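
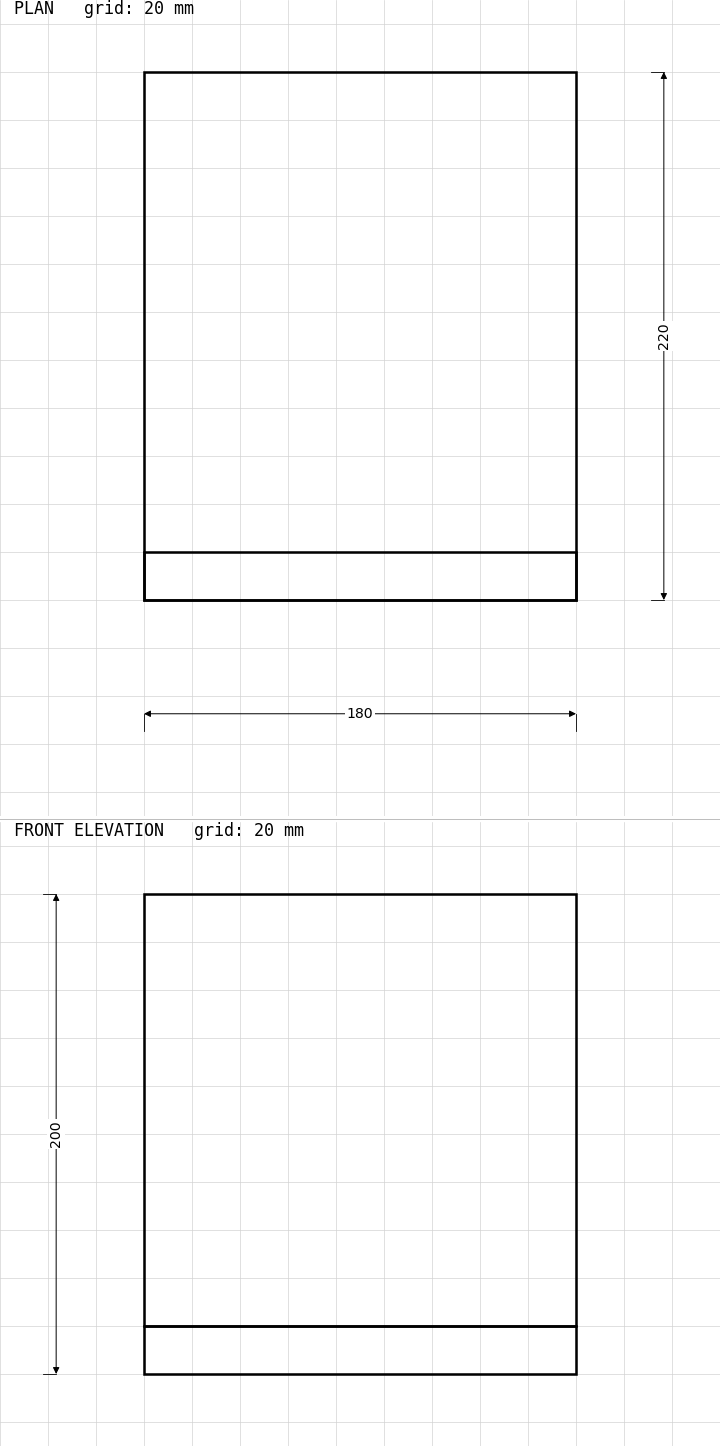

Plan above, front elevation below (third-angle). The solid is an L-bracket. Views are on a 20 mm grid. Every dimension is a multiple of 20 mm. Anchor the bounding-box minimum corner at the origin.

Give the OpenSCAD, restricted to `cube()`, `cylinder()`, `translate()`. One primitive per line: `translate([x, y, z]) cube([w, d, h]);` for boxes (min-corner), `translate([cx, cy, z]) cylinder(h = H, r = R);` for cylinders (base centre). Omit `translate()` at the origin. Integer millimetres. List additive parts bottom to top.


cube([180, 220, 20]);
translate([0, 0, 20]) cube([180, 20, 180]);


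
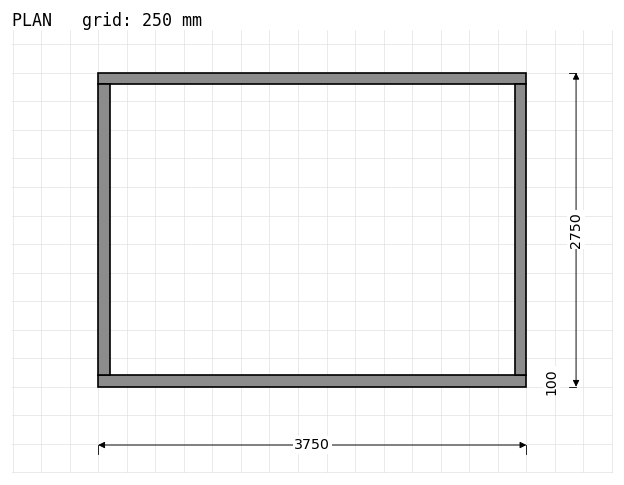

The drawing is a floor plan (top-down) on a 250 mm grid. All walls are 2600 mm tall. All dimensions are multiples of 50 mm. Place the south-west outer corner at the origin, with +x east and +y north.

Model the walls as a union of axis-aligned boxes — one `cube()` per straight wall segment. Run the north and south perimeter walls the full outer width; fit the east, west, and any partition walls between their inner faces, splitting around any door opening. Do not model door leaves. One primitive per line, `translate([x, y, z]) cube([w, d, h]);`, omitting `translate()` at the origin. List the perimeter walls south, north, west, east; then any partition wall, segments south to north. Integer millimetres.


cube([3750, 100, 2600]);
translate([0, 2650, 0]) cube([3750, 100, 2600]);
translate([0, 100, 0]) cube([100, 2550, 2600]);
translate([3650, 100, 0]) cube([100, 2550, 2600]);


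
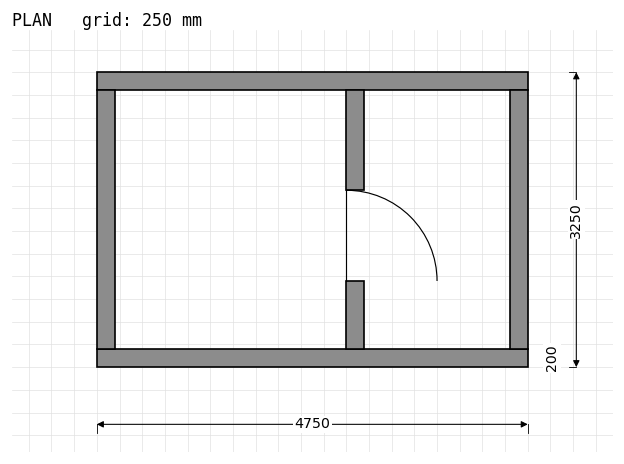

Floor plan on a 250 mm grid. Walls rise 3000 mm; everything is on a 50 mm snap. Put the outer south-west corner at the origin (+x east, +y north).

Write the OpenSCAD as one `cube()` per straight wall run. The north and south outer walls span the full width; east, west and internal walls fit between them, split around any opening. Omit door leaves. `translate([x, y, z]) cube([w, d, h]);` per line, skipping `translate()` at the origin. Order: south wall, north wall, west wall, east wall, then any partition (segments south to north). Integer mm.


cube([4750, 200, 3000]);
translate([0, 3050, 0]) cube([4750, 200, 3000]);
translate([0, 200, 0]) cube([200, 2850, 3000]);
translate([4550, 200, 0]) cube([200, 2850, 3000]);
translate([2750, 200, 0]) cube([200, 750, 3000]);
translate([2750, 1950, 0]) cube([200, 1100, 3000]);


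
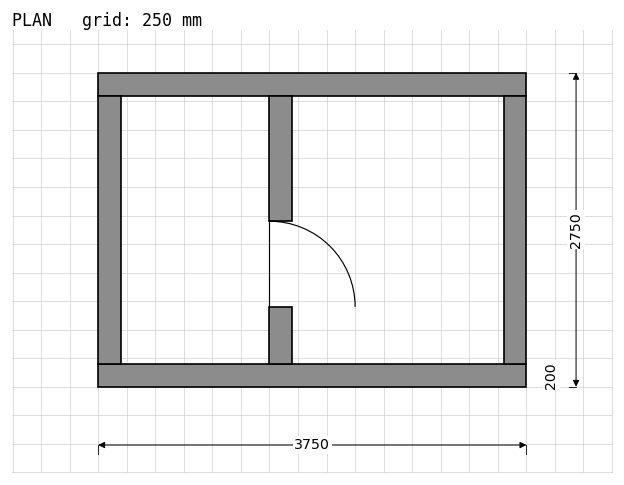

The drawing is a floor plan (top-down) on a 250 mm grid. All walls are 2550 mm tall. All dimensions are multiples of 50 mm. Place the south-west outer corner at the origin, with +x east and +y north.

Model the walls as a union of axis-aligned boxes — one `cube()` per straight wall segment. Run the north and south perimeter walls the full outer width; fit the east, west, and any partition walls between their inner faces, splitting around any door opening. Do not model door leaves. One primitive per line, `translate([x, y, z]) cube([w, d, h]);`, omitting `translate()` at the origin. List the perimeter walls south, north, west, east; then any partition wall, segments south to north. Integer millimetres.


cube([3750, 200, 2550]);
translate([0, 2550, 0]) cube([3750, 200, 2550]);
translate([0, 200, 0]) cube([200, 2350, 2550]);
translate([3550, 200, 0]) cube([200, 2350, 2550]);
translate([1500, 200, 0]) cube([200, 500, 2550]);
translate([1500, 1450, 0]) cube([200, 1100, 2550]);


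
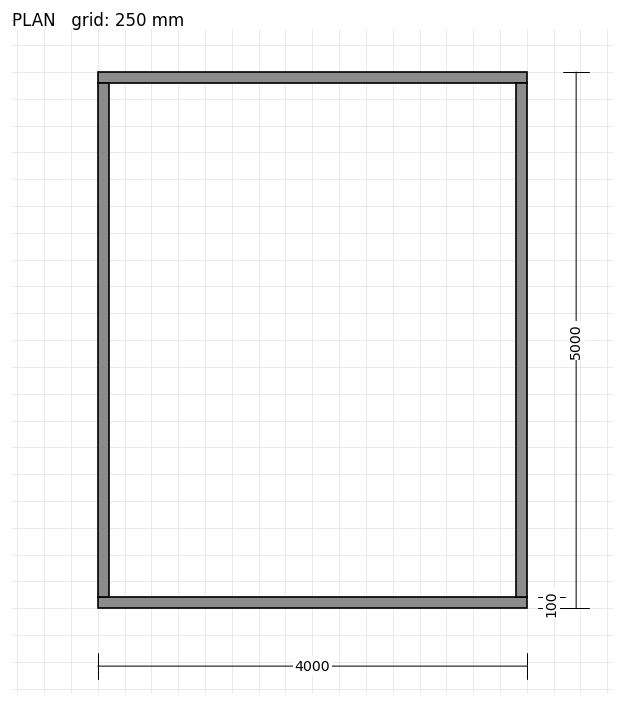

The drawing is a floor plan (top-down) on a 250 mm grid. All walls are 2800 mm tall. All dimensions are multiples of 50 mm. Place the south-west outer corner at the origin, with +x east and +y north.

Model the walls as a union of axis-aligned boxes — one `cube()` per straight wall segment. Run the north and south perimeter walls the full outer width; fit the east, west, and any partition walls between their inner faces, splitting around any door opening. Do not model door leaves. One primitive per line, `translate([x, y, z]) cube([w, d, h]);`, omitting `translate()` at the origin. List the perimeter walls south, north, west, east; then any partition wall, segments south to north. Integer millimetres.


cube([4000, 100, 2800]);
translate([0, 4900, 0]) cube([4000, 100, 2800]);
translate([0, 100, 0]) cube([100, 4800, 2800]);
translate([3900, 100, 0]) cube([100, 4800, 2800]);


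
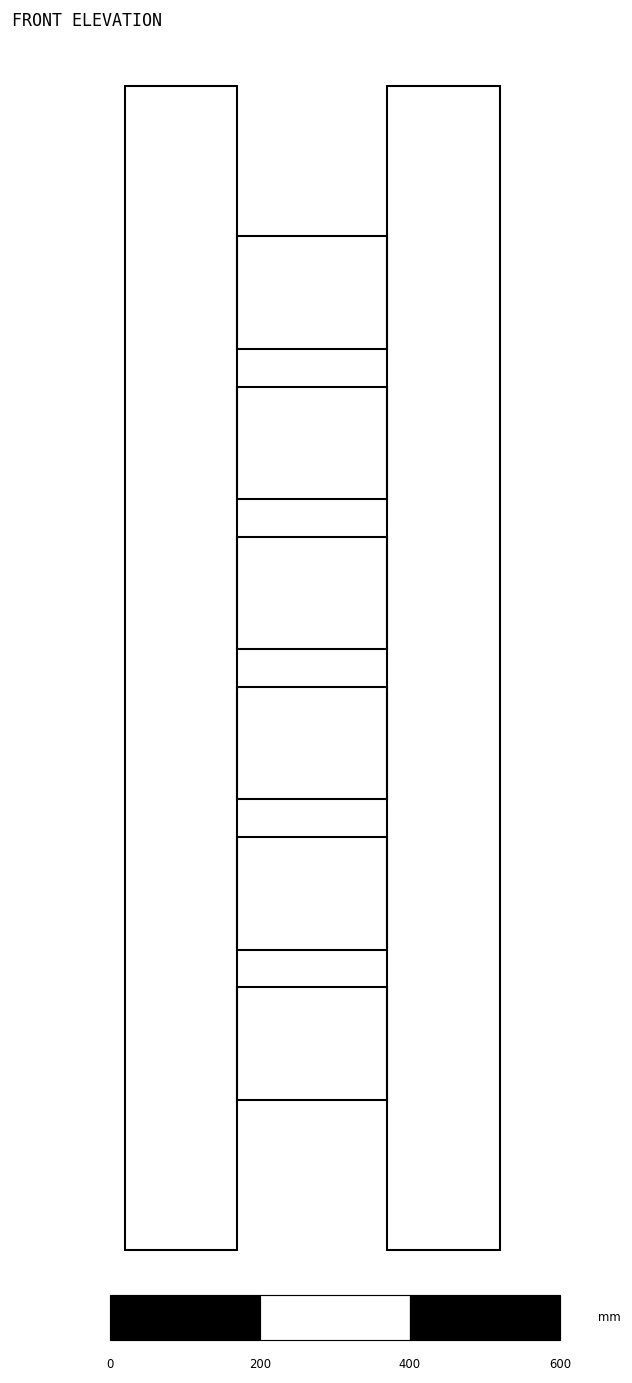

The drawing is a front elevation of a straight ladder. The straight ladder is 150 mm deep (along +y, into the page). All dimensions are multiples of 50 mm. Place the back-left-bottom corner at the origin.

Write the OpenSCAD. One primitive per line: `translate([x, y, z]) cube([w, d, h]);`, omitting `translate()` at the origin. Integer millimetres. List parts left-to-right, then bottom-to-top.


cube([150, 150, 1550]);
translate([150, 0, 200]) cube([200, 150, 150]);
translate([150, 0, 400]) cube([200, 150, 150]);
translate([150, 0, 600]) cube([200, 150, 150]);
translate([150, 0, 800]) cube([200, 150, 150]);
translate([150, 0, 1000]) cube([200, 150, 150]);
translate([150, 0, 1200]) cube([200, 150, 150]);
translate([350, 0, 0]) cube([150, 150, 1550]);


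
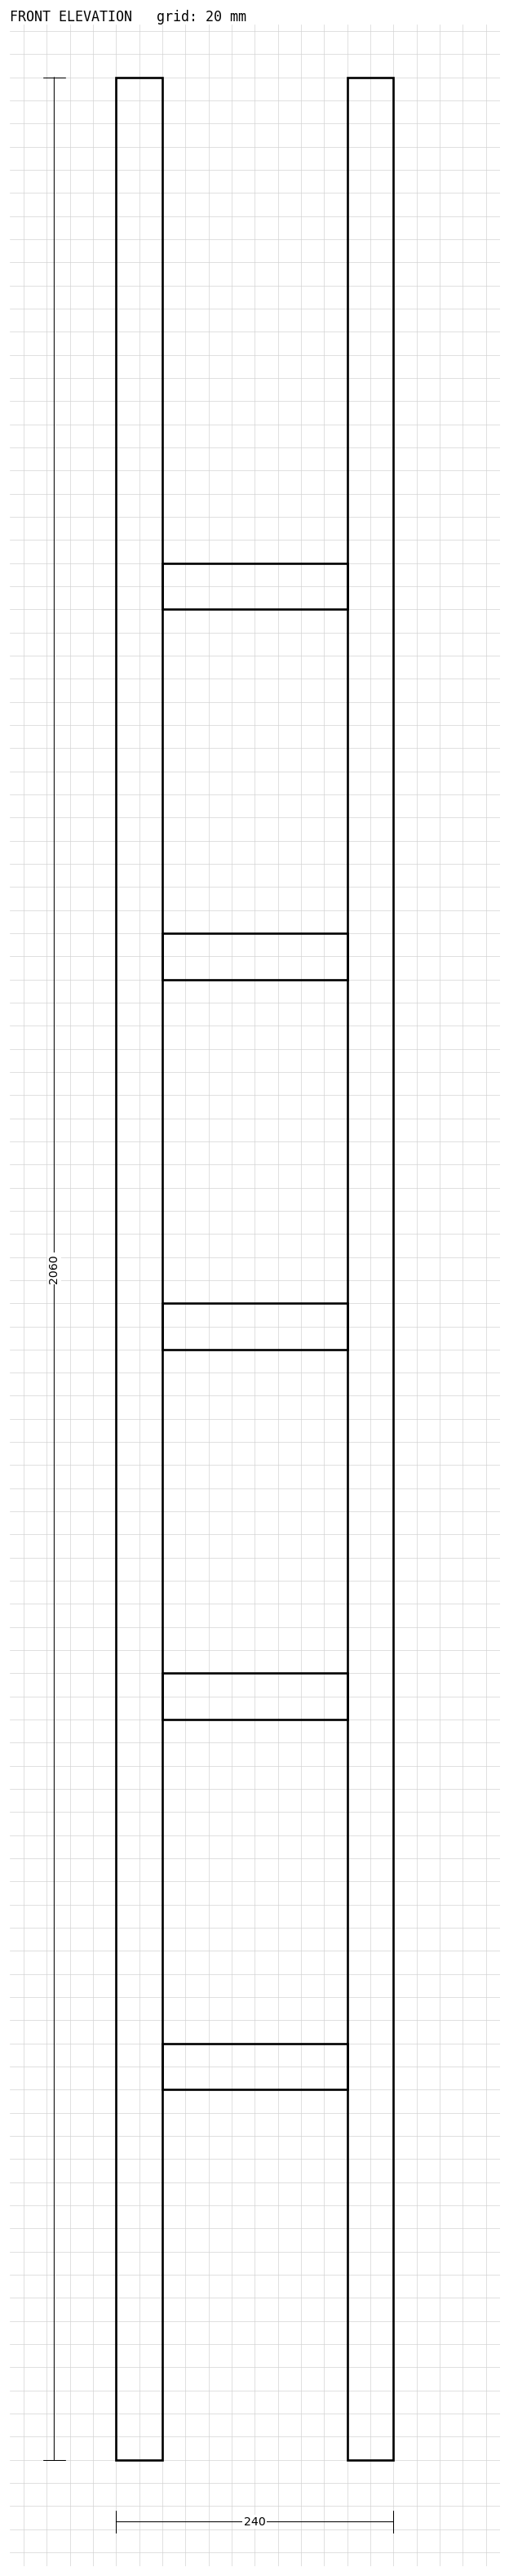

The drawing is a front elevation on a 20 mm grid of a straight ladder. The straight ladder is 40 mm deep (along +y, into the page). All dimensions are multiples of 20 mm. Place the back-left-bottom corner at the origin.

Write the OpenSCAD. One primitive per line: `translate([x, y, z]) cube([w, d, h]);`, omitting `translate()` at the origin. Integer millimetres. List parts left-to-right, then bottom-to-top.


cube([40, 40, 2060]);
translate([40, 0, 320]) cube([160, 40, 40]);
translate([40, 0, 640]) cube([160, 40, 40]);
translate([40, 0, 960]) cube([160, 40, 40]);
translate([40, 0, 1280]) cube([160, 40, 40]);
translate([40, 0, 1600]) cube([160, 40, 40]);
translate([200, 0, 0]) cube([40, 40, 2060]);


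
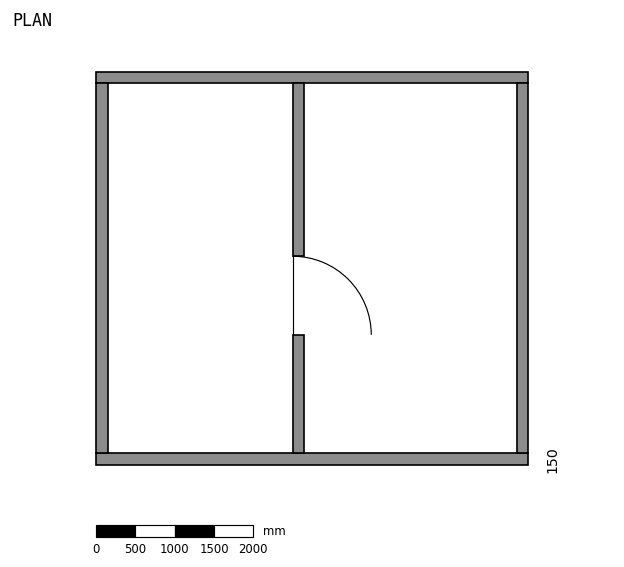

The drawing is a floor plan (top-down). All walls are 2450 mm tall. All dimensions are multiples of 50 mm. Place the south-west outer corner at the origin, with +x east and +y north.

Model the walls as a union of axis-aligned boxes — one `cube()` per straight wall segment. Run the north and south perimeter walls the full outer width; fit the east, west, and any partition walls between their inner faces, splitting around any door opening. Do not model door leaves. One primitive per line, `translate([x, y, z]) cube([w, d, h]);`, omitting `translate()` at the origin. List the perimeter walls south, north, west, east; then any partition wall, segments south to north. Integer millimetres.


cube([5500, 150, 2450]);
translate([0, 4850, 0]) cube([5500, 150, 2450]);
translate([0, 150, 0]) cube([150, 4700, 2450]);
translate([5350, 150, 0]) cube([150, 4700, 2450]);
translate([2500, 150, 0]) cube([150, 1500, 2450]);
translate([2500, 2650, 0]) cube([150, 2200, 2450]);


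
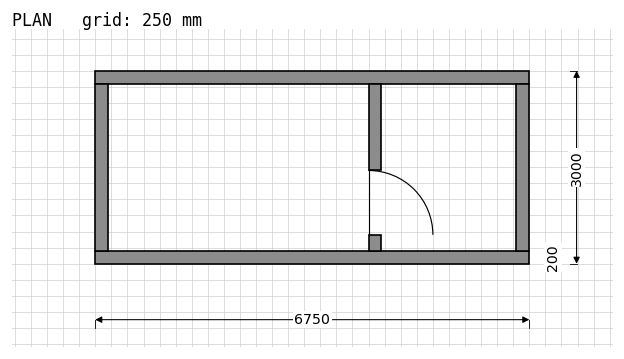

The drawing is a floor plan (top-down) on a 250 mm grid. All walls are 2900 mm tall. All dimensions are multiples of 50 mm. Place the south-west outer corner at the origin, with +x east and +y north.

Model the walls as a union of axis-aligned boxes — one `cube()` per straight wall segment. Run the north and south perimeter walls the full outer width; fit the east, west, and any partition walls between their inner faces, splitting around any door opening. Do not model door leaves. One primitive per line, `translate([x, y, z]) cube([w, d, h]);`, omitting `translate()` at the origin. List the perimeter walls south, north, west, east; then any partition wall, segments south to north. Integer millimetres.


cube([6750, 200, 2900]);
translate([0, 2800, 0]) cube([6750, 200, 2900]);
translate([0, 200, 0]) cube([200, 2600, 2900]);
translate([6550, 200, 0]) cube([200, 2600, 2900]);
translate([4250, 200, 0]) cube([200, 250, 2900]);
translate([4250, 1450, 0]) cube([200, 1350, 2900]);


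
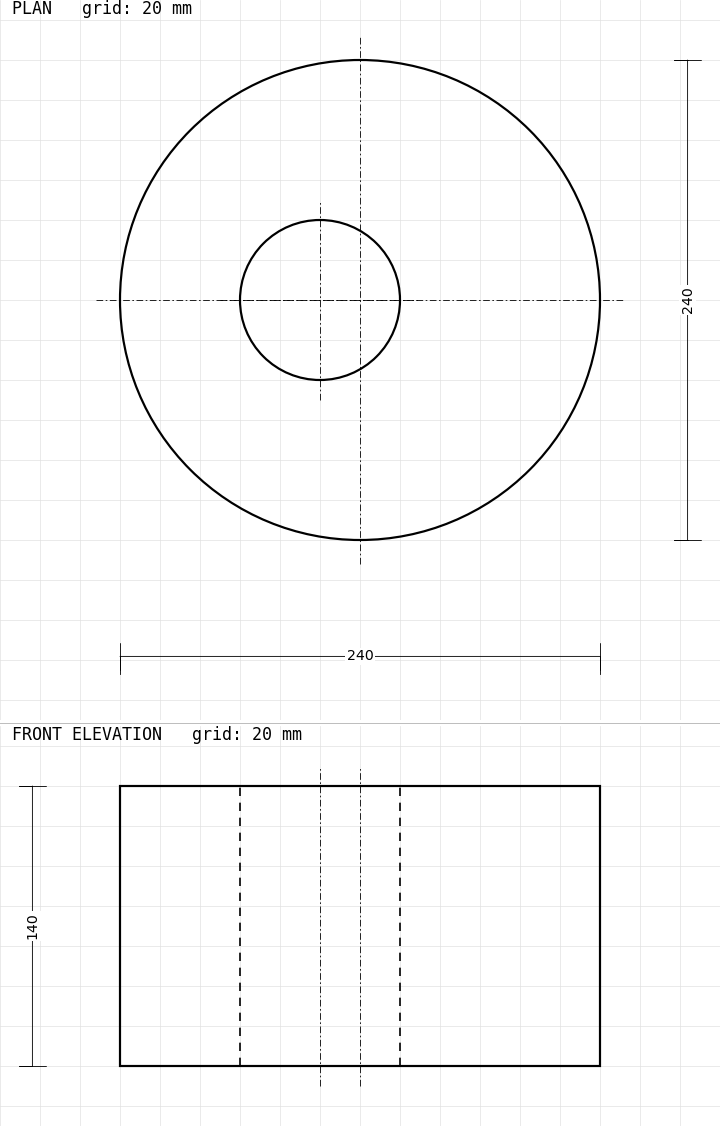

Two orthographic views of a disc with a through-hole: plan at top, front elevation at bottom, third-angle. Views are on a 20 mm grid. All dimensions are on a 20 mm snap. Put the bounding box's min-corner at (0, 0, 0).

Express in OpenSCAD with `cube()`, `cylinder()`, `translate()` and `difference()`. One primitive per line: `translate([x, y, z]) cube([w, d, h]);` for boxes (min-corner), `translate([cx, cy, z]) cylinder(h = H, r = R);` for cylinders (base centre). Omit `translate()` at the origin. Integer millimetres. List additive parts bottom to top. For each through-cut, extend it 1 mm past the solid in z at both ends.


difference() {
  translate([120, 120, 0]) cylinder(h = 140, r = 120);
  translate([100, 120, -1]) cylinder(h = 142, r = 40);
}


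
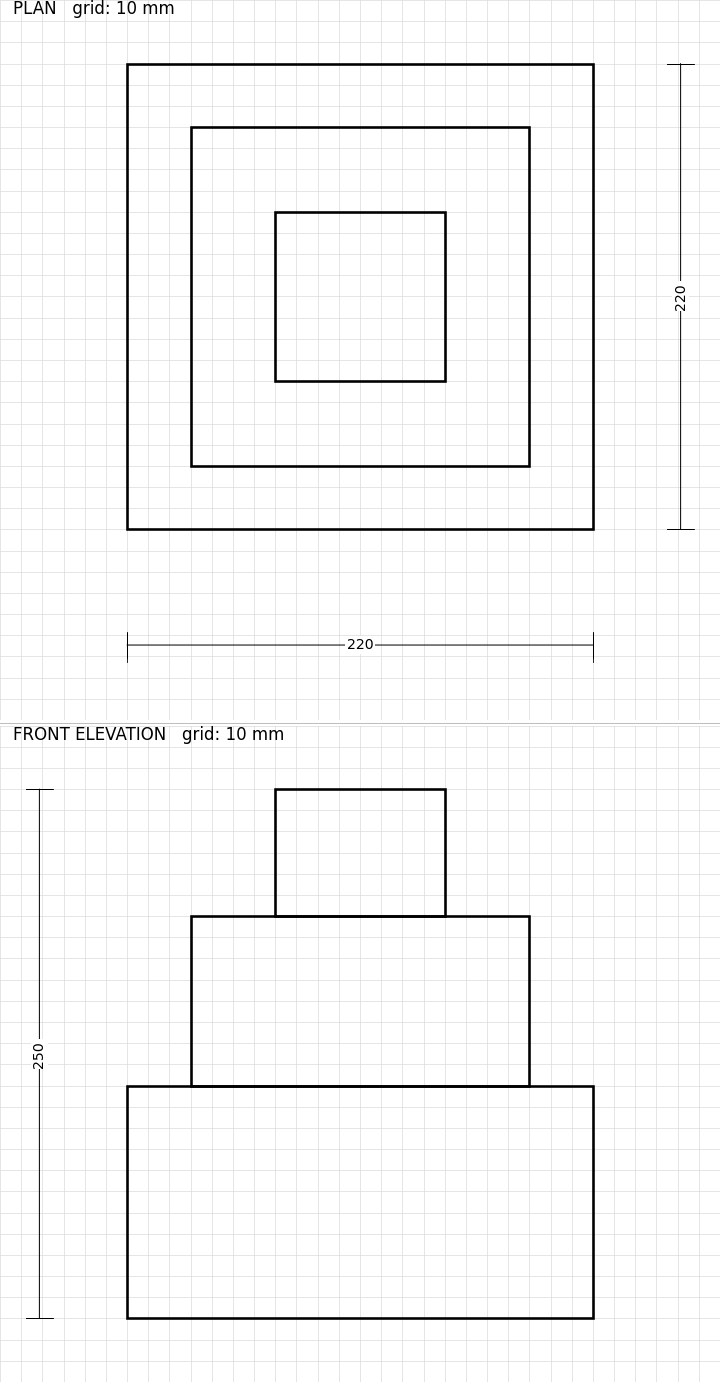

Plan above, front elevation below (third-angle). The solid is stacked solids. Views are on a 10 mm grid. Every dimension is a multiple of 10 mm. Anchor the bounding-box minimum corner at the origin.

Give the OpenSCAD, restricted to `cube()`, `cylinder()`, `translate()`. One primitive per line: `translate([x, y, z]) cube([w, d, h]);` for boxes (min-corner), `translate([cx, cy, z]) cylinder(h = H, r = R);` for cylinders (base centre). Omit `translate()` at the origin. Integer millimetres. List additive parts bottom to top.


cube([220, 220, 110]);
translate([30, 30, 110]) cube([160, 160, 80]);
translate([70, 70, 190]) cube([80, 80, 60]);


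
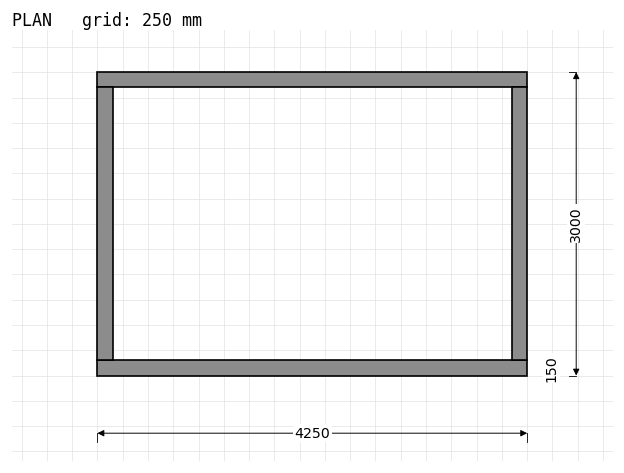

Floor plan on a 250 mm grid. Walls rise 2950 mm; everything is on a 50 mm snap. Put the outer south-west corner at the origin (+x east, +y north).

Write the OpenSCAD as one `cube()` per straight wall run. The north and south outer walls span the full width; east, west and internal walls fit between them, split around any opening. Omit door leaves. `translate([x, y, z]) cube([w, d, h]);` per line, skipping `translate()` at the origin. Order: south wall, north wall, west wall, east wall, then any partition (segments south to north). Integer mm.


cube([4250, 150, 2950]);
translate([0, 2850, 0]) cube([4250, 150, 2950]);
translate([0, 150, 0]) cube([150, 2700, 2950]);
translate([4100, 150, 0]) cube([150, 2700, 2950]);


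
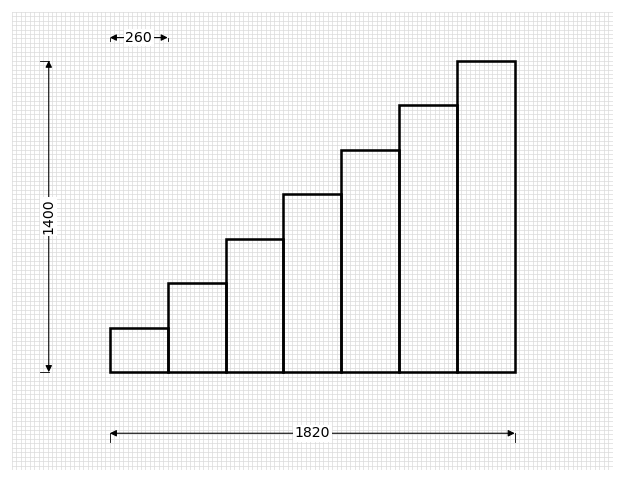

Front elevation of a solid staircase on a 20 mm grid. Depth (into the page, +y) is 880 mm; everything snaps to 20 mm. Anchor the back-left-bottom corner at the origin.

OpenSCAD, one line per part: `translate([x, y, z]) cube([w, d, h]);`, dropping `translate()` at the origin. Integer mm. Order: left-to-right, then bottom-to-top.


cube([260, 880, 200]);
translate([260, 0, 0]) cube([260, 880, 400]);
translate([520, 0, 0]) cube([260, 880, 600]);
translate([780, 0, 0]) cube([260, 880, 800]);
translate([1040, 0, 0]) cube([260, 880, 1000]);
translate([1300, 0, 0]) cube([260, 880, 1200]);
translate([1560, 0, 0]) cube([260, 880, 1400]);


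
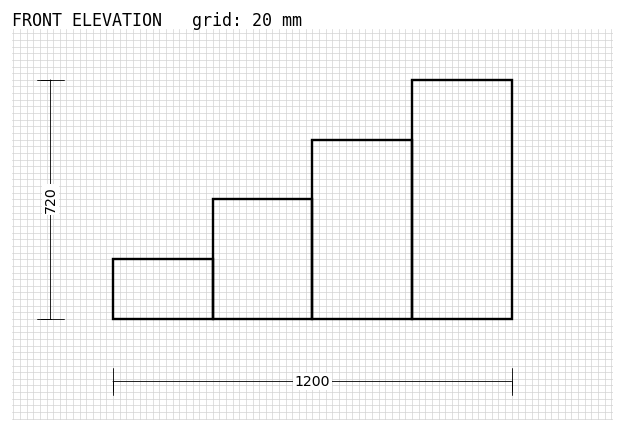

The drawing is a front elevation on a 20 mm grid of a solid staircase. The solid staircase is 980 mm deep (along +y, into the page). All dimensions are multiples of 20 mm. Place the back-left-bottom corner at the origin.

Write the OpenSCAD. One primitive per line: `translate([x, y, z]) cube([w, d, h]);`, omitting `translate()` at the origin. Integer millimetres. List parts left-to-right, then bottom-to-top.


cube([300, 980, 180]);
translate([300, 0, 0]) cube([300, 980, 360]);
translate([600, 0, 0]) cube([300, 980, 540]);
translate([900, 0, 0]) cube([300, 980, 720]);


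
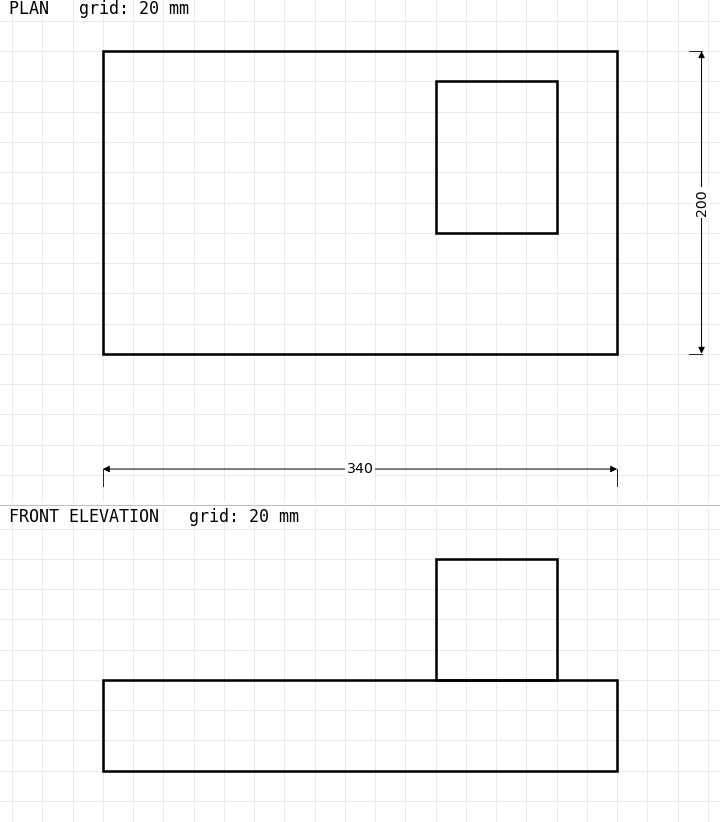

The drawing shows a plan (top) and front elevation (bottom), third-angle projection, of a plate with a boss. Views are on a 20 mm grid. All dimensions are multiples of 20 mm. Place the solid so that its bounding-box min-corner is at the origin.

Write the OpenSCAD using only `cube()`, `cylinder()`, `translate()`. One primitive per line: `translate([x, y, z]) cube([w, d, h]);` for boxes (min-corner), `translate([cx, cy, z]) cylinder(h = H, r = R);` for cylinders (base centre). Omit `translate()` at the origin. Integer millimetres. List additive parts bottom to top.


cube([340, 200, 60]);
translate([220, 80, 60]) cube([80, 100, 80]);


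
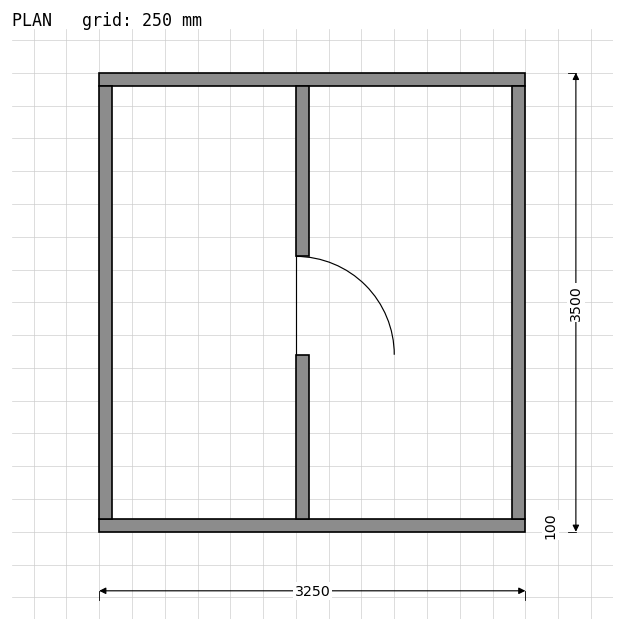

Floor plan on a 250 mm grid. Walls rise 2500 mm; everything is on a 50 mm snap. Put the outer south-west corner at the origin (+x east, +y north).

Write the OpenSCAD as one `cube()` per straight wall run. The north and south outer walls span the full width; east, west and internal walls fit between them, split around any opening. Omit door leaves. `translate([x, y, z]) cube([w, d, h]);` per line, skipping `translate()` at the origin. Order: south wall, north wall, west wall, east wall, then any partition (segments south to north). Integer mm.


cube([3250, 100, 2500]);
translate([0, 3400, 0]) cube([3250, 100, 2500]);
translate([0, 100, 0]) cube([100, 3300, 2500]);
translate([3150, 100, 0]) cube([100, 3300, 2500]);
translate([1500, 100, 0]) cube([100, 1250, 2500]);
translate([1500, 2100, 0]) cube([100, 1300, 2500]);


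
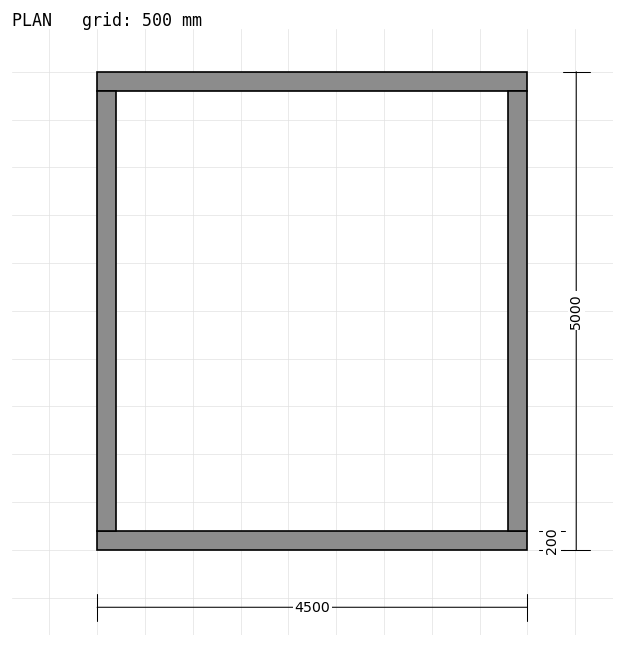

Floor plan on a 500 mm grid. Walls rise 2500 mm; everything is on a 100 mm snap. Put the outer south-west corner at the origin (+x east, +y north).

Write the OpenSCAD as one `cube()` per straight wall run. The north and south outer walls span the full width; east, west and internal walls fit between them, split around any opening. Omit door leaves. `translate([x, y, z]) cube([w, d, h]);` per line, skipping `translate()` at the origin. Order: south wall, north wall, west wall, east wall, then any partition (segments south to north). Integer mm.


cube([4500, 200, 2500]);
translate([0, 4800, 0]) cube([4500, 200, 2500]);
translate([0, 200, 0]) cube([200, 4600, 2500]);
translate([4300, 200, 0]) cube([200, 4600, 2500]);


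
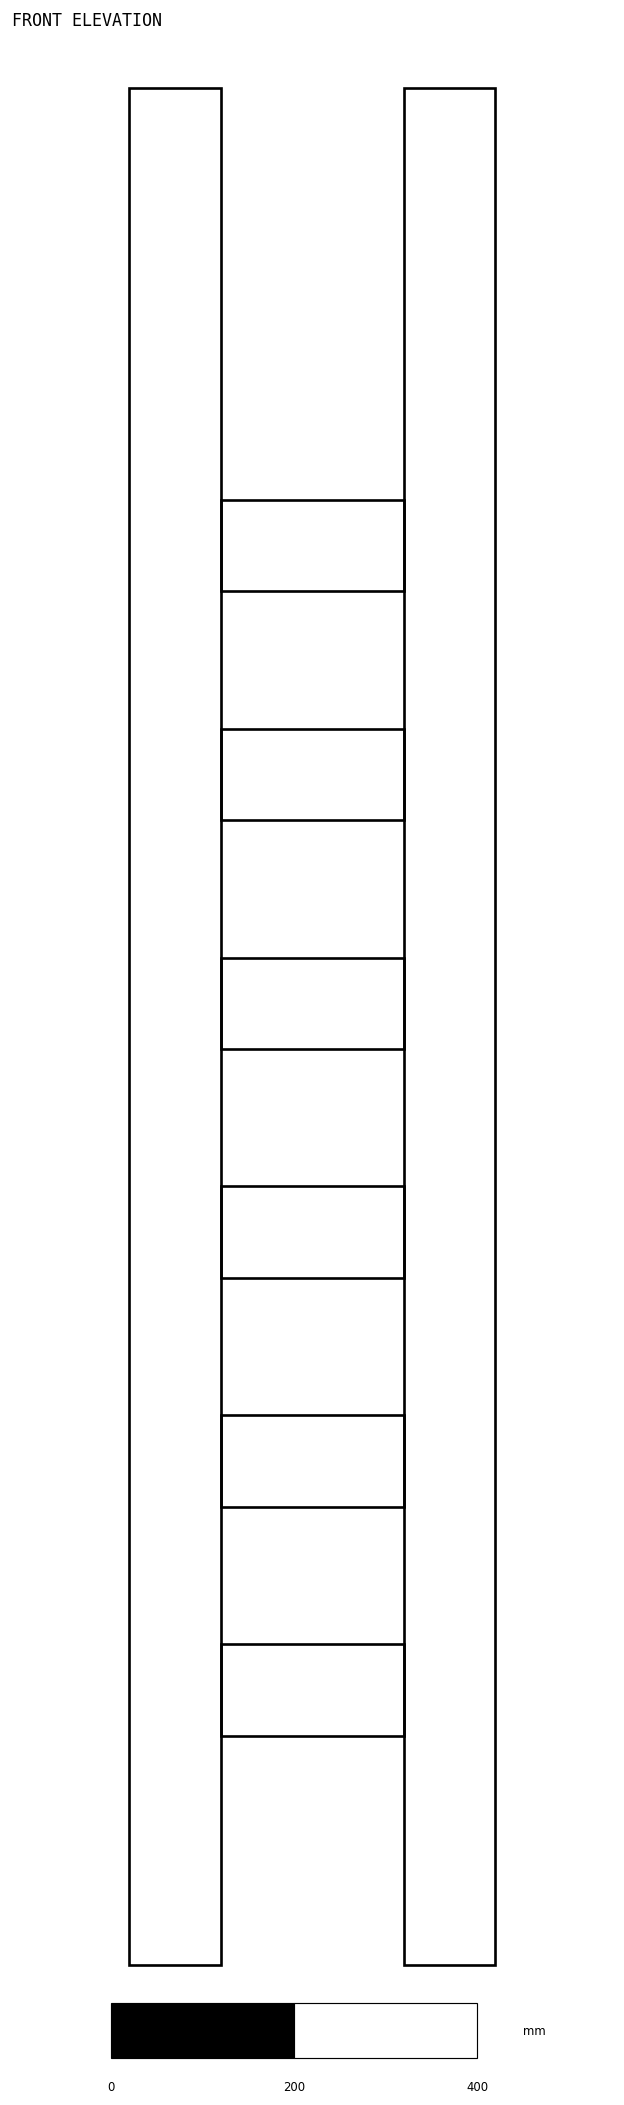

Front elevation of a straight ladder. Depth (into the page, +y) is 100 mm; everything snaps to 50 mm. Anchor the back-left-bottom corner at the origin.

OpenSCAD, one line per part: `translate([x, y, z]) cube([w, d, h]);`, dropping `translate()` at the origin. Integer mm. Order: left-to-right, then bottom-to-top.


cube([100, 100, 2050]);
translate([100, 0, 250]) cube([200, 100, 100]);
translate([100, 0, 500]) cube([200, 100, 100]);
translate([100, 0, 750]) cube([200, 100, 100]);
translate([100, 0, 1000]) cube([200, 100, 100]);
translate([100, 0, 1250]) cube([200, 100, 100]);
translate([100, 0, 1500]) cube([200, 100, 100]);
translate([300, 0, 0]) cube([100, 100, 2050]);


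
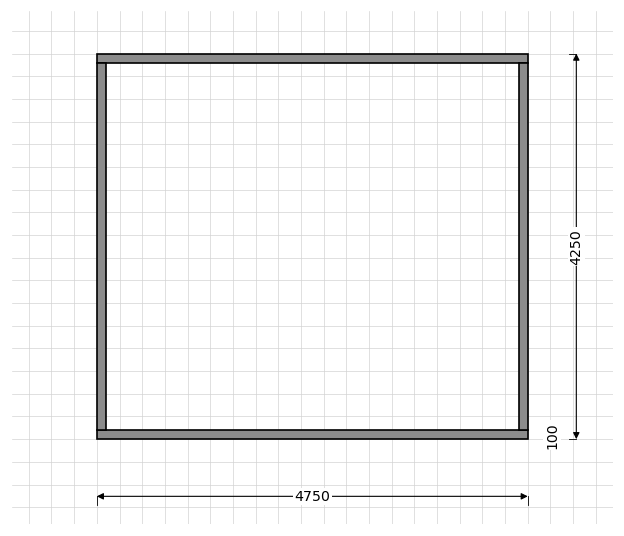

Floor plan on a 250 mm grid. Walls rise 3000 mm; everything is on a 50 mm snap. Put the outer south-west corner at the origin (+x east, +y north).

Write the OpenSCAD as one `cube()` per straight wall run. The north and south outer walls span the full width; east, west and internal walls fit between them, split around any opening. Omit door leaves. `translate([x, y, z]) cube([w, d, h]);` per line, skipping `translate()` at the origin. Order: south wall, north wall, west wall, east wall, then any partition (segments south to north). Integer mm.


cube([4750, 100, 3000]);
translate([0, 4150, 0]) cube([4750, 100, 3000]);
translate([0, 100, 0]) cube([100, 4050, 3000]);
translate([4650, 100, 0]) cube([100, 4050, 3000]);


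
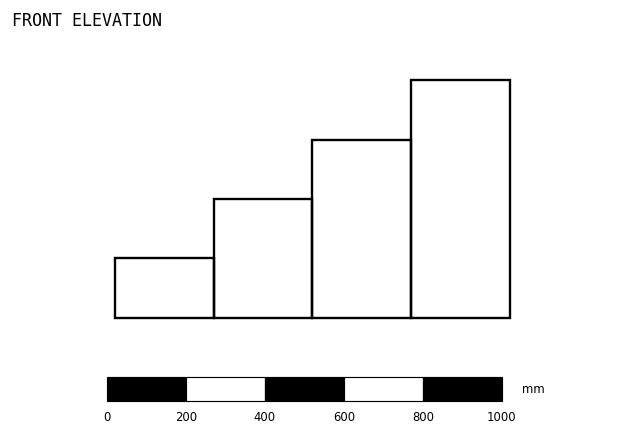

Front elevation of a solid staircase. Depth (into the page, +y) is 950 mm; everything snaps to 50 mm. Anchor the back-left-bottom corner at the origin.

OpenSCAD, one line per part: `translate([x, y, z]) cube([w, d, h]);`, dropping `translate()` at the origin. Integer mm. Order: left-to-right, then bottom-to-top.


cube([250, 950, 150]);
translate([250, 0, 0]) cube([250, 950, 300]);
translate([500, 0, 0]) cube([250, 950, 450]);
translate([750, 0, 0]) cube([250, 950, 600]);


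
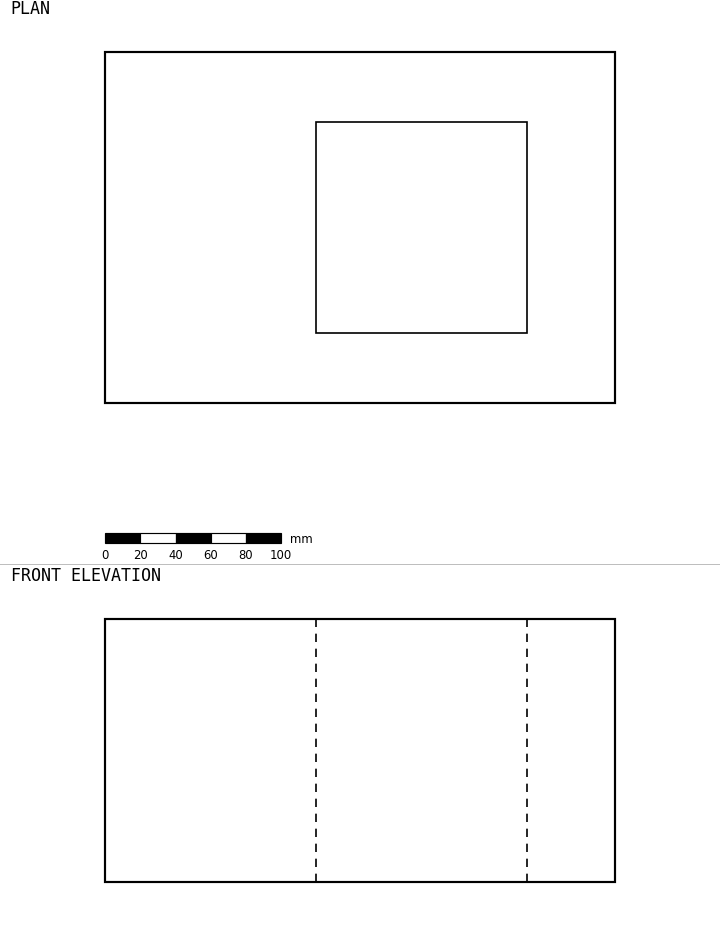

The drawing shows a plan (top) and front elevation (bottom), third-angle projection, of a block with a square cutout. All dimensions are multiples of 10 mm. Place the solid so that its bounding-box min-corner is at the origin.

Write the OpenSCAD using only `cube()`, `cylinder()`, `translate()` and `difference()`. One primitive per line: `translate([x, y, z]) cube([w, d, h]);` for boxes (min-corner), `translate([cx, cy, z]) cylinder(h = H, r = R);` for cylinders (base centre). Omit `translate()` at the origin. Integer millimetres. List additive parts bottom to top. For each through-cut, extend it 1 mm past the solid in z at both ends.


difference() {
  cube([290, 200, 150]);
  translate([120, 40, -1]) cube([120, 120, 152]);
}


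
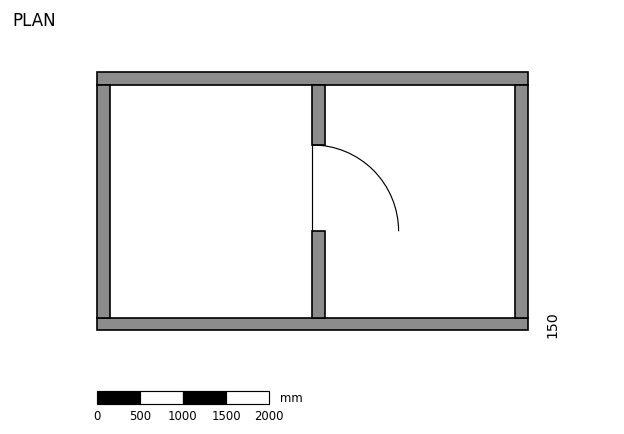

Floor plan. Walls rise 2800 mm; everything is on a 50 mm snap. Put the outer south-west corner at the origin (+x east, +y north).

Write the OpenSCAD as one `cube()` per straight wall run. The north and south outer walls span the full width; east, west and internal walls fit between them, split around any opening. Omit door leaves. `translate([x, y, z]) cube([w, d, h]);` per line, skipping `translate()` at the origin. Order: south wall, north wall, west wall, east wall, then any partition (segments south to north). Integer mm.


cube([5000, 150, 2800]);
translate([0, 2850, 0]) cube([5000, 150, 2800]);
translate([0, 150, 0]) cube([150, 2700, 2800]);
translate([4850, 150, 0]) cube([150, 2700, 2800]);
translate([2500, 150, 0]) cube([150, 1000, 2800]);
translate([2500, 2150, 0]) cube([150, 700, 2800]);


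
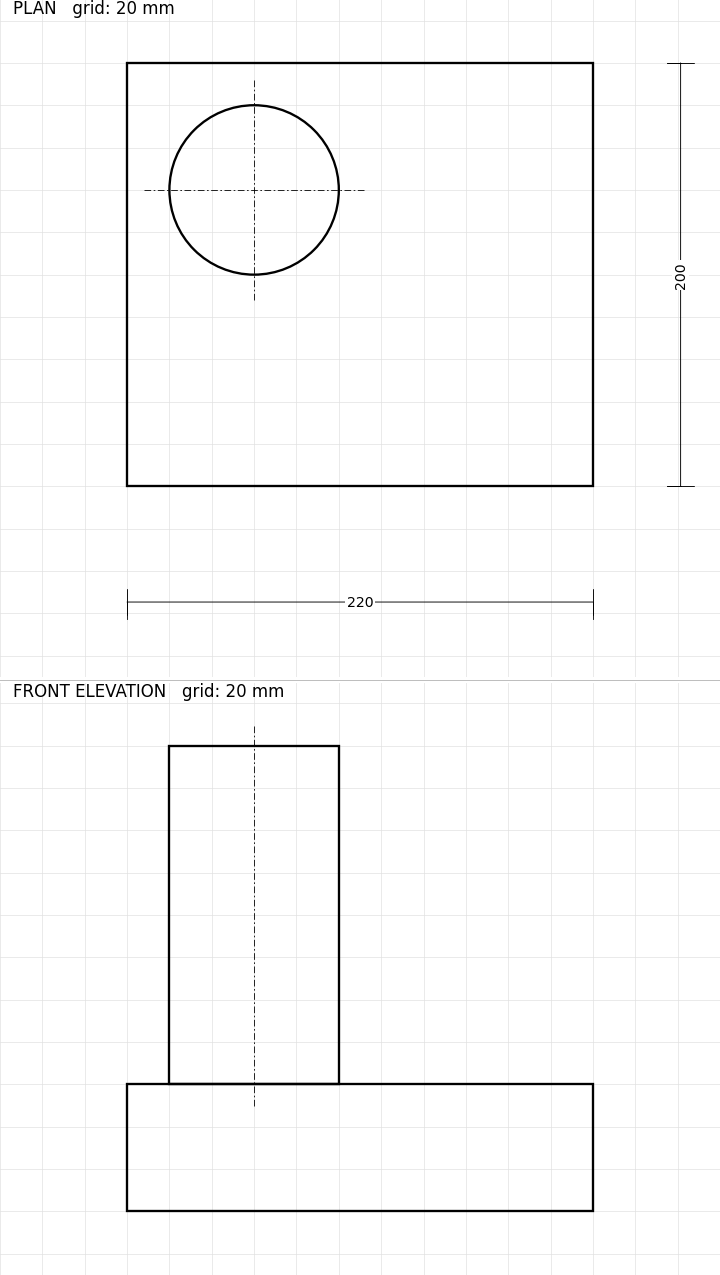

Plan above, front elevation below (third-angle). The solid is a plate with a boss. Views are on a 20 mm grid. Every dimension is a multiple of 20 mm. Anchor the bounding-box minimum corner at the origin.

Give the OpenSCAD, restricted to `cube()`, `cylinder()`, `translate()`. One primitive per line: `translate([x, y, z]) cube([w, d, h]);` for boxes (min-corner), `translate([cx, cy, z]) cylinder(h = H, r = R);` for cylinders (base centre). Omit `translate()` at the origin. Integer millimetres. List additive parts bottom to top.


cube([220, 200, 60]);
translate([60, 140, 60]) cylinder(h = 160, r = 40);


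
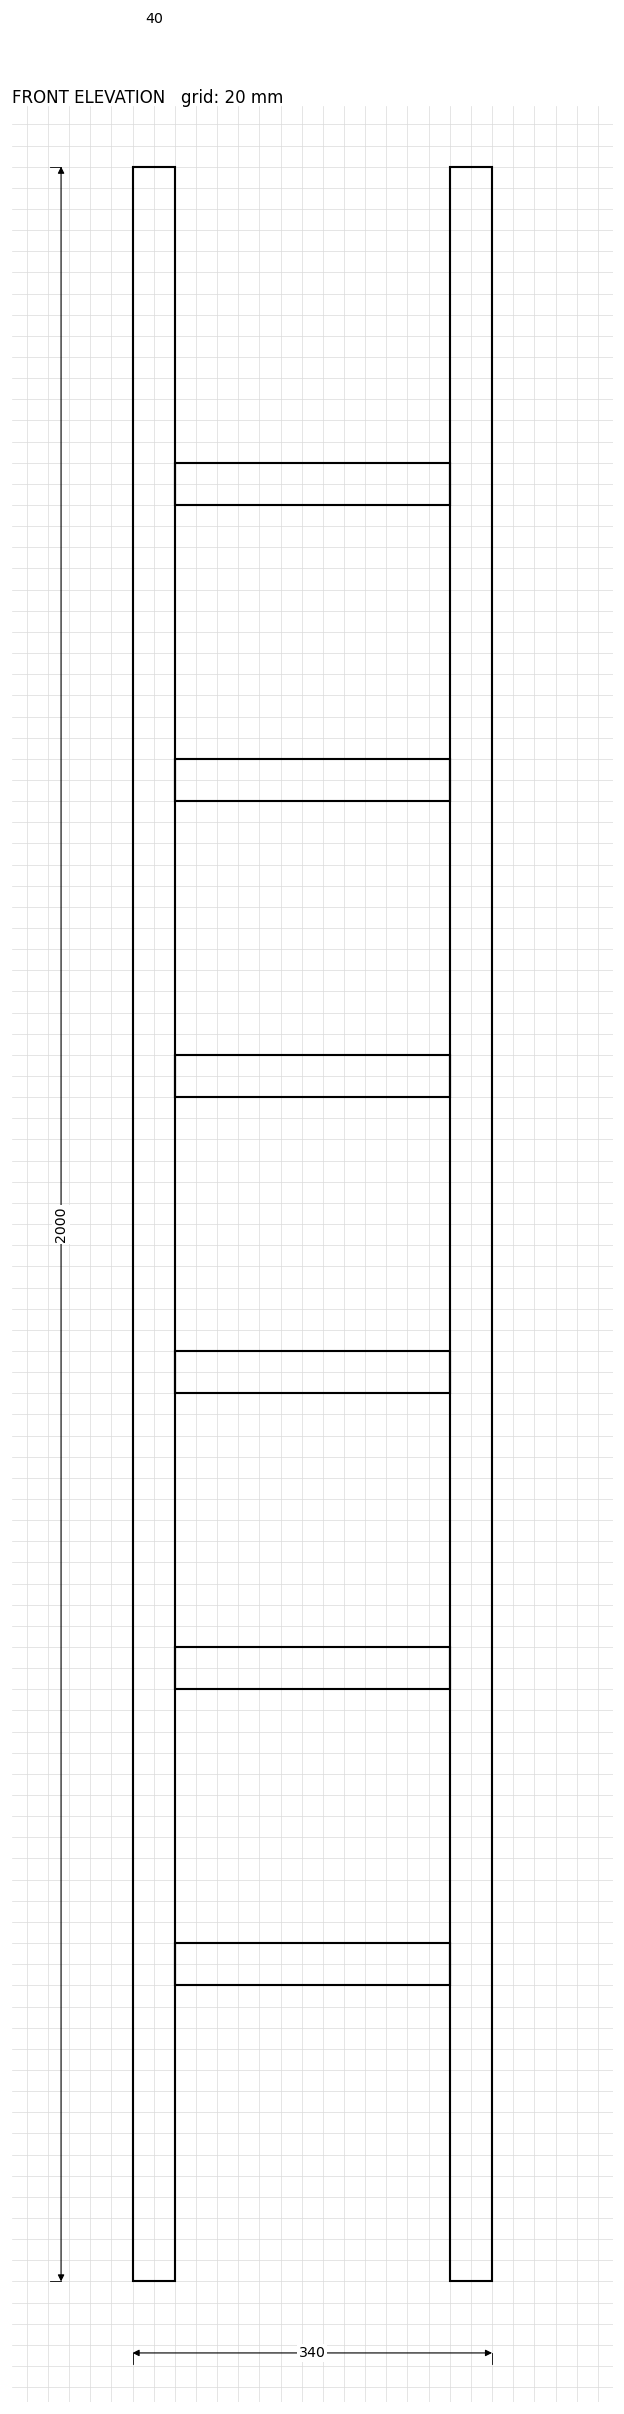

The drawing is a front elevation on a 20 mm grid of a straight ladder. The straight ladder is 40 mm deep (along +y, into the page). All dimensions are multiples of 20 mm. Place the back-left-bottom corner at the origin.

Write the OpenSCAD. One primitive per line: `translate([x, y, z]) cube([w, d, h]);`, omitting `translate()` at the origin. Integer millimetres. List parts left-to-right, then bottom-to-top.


cube([40, 40, 2000]);
translate([40, 0, 280]) cube([260, 40, 40]);
translate([40, 0, 560]) cube([260, 40, 40]);
translate([40, 0, 840]) cube([260, 40, 40]);
translate([40, 0, 1120]) cube([260, 40, 40]);
translate([40, 0, 1400]) cube([260, 40, 40]);
translate([40, 0, 1680]) cube([260, 40, 40]);
translate([300, 0, 0]) cube([40, 40, 2000]);


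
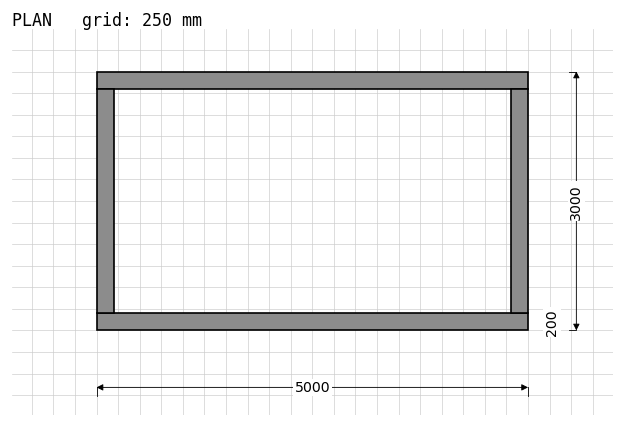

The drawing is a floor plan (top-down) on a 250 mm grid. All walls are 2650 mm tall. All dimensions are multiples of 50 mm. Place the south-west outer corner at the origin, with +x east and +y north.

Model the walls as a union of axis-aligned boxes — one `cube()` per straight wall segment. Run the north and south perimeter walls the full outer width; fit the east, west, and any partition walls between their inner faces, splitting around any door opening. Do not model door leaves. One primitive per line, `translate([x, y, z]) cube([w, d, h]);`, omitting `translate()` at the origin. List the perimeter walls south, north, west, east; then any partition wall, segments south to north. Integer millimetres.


cube([5000, 200, 2650]);
translate([0, 2800, 0]) cube([5000, 200, 2650]);
translate([0, 200, 0]) cube([200, 2600, 2650]);
translate([4800, 200, 0]) cube([200, 2600, 2650]);


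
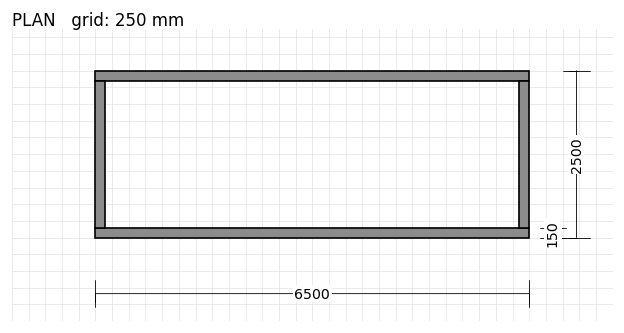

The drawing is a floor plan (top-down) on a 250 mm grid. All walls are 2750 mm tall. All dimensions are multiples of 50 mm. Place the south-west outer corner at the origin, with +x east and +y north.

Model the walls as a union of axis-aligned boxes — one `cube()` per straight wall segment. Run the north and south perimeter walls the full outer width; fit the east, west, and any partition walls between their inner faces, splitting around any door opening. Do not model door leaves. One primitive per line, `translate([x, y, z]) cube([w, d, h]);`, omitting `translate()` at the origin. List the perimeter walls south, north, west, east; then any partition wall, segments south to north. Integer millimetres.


cube([6500, 150, 2750]);
translate([0, 2350, 0]) cube([6500, 150, 2750]);
translate([0, 150, 0]) cube([150, 2200, 2750]);
translate([6350, 150, 0]) cube([150, 2200, 2750]);


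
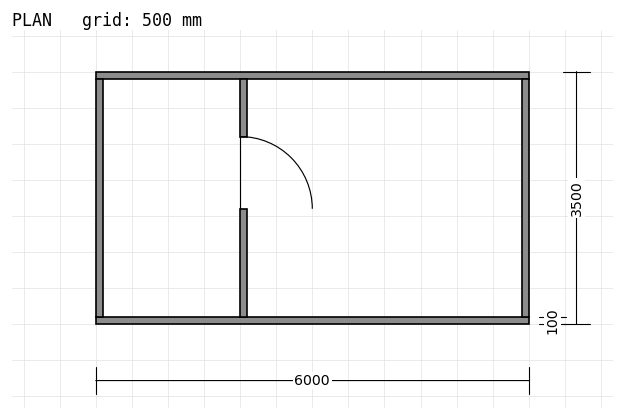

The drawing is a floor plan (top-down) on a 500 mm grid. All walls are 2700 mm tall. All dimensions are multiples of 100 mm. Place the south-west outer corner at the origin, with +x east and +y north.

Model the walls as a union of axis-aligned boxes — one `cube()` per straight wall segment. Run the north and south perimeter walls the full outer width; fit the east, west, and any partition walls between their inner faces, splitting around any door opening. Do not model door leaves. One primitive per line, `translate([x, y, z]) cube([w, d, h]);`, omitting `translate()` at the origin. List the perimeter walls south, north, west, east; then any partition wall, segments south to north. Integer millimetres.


cube([6000, 100, 2700]);
translate([0, 3400, 0]) cube([6000, 100, 2700]);
translate([0, 100, 0]) cube([100, 3300, 2700]);
translate([5900, 100, 0]) cube([100, 3300, 2700]);
translate([2000, 100, 0]) cube([100, 1500, 2700]);
translate([2000, 2600, 0]) cube([100, 800, 2700]);


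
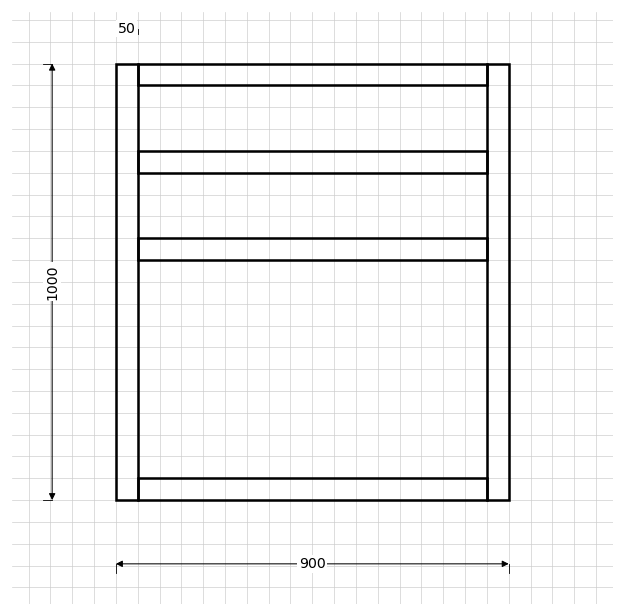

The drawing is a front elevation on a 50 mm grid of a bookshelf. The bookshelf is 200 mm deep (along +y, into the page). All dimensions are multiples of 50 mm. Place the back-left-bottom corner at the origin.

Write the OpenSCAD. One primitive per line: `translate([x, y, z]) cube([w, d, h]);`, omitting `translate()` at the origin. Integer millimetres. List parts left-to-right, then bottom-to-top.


cube([50, 200, 1000]);
translate([50, 0, 0]) cube([800, 200, 50]);
translate([50, 0, 550]) cube([800, 200, 50]);
translate([50, 0, 750]) cube([800, 200, 50]);
translate([50, 0, 950]) cube([800, 200, 50]);
translate([850, 0, 0]) cube([50, 200, 1000]);


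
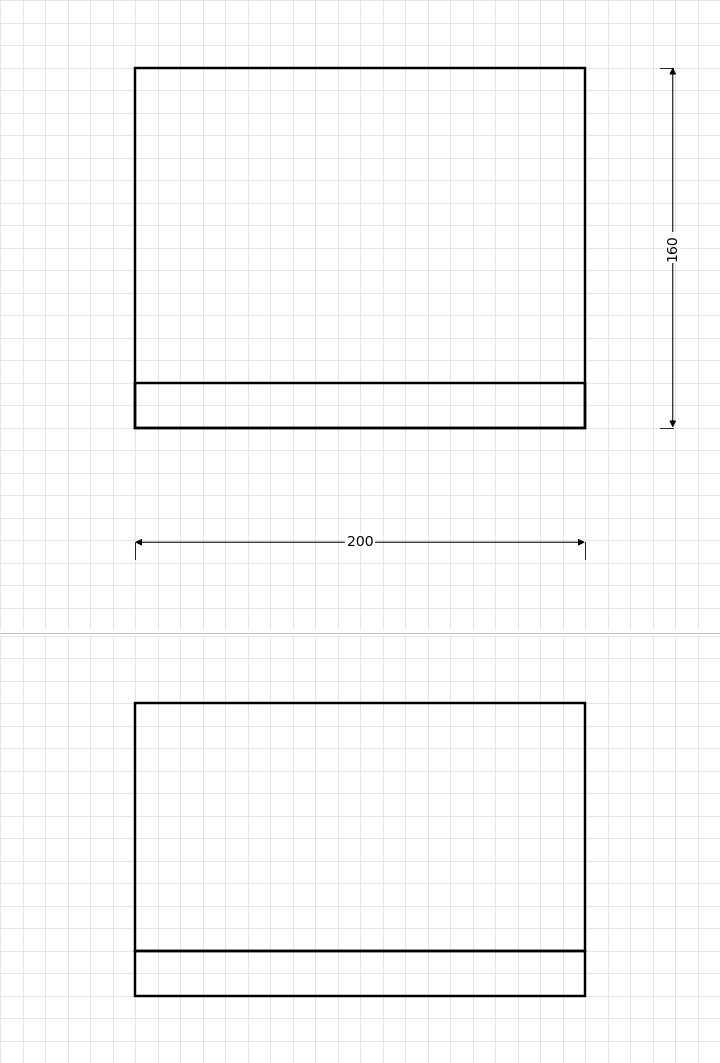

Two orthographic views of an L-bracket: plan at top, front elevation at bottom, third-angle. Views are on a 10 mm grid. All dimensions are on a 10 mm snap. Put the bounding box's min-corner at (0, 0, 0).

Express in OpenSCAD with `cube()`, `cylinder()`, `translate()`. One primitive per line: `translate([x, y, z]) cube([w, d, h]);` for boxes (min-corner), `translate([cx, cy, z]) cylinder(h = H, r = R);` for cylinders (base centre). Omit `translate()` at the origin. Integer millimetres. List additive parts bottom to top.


cube([200, 160, 20]);
translate([0, 0, 20]) cube([200, 20, 110]);


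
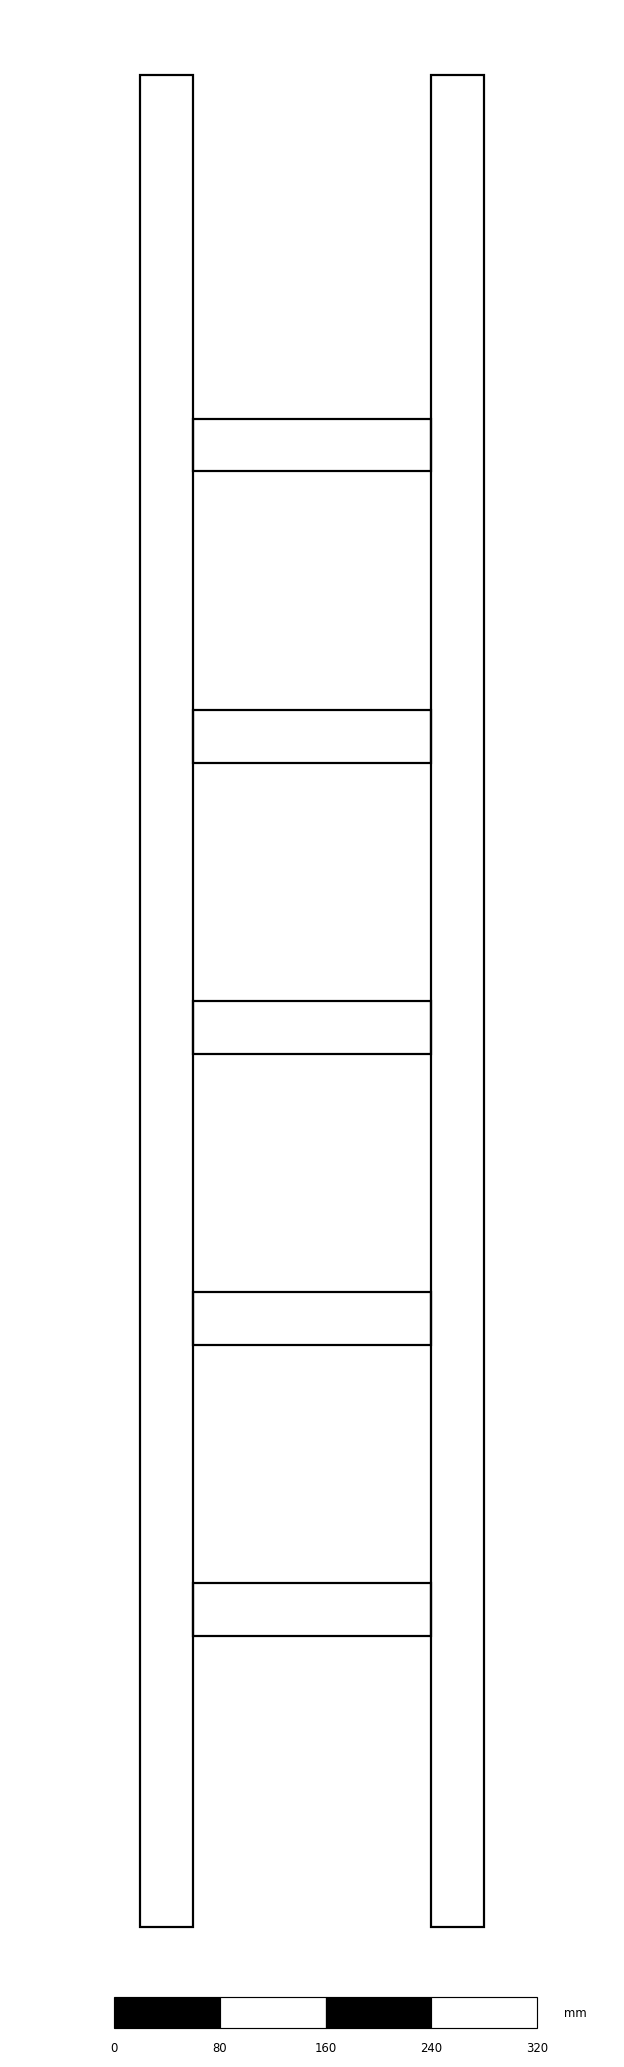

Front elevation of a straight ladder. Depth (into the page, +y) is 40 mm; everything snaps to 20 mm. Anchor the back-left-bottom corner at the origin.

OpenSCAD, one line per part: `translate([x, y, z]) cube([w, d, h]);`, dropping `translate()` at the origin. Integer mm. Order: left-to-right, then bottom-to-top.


cube([40, 40, 1400]);
translate([40, 0, 220]) cube([180, 40, 40]);
translate([40, 0, 440]) cube([180, 40, 40]);
translate([40, 0, 660]) cube([180, 40, 40]);
translate([40, 0, 880]) cube([180, 40, 40]);
translate([40, 0, 1100]) cube([180, 40, 40]);
translate([220, 0, 0]) cube([40, 40, 1400]);


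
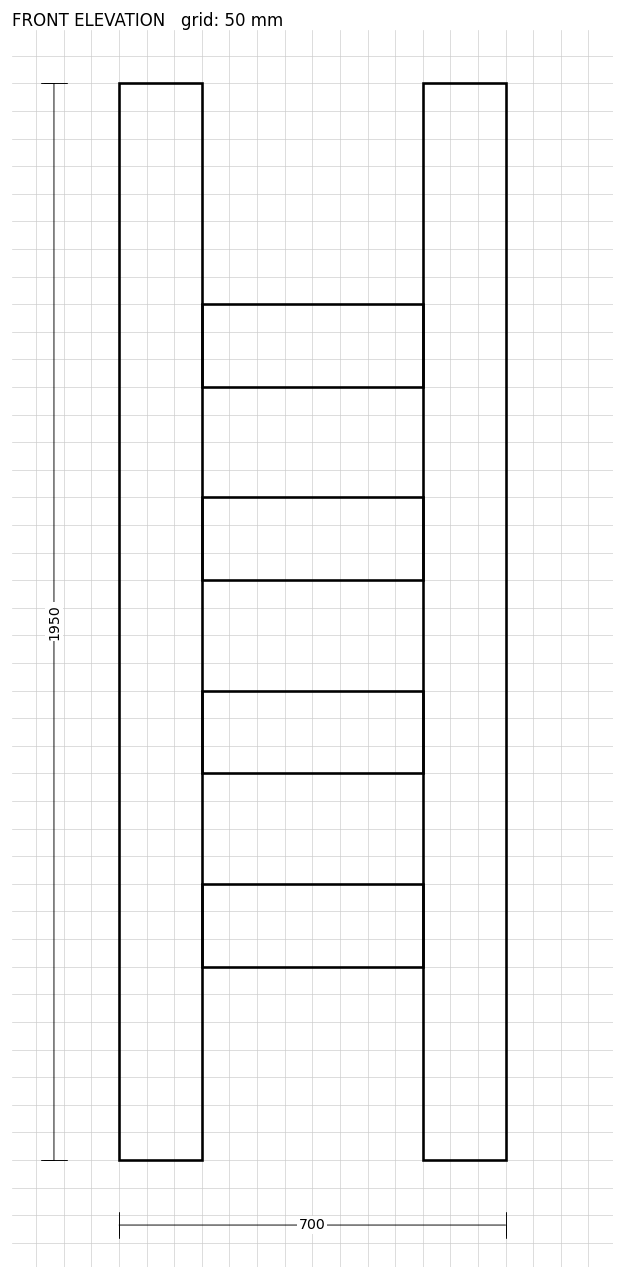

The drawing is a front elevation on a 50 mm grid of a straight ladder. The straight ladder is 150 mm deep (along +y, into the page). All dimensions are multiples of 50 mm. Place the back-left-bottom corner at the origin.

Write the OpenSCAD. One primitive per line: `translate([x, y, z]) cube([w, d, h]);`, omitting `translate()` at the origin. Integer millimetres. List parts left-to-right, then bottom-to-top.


cube([150, 150, 1950]);
translate([150, 0, 350]) cube([400, 150, 150]);
translate([150, 0, 700]) cube([400, 150, 150]);
translate([150, 0, 1050]) cube([400, 150, 150]);
translate([150, 0, 1400]) cube([400, 150, 150]);
translate([550, 0, 0]) cube([150, 150, 1950]);


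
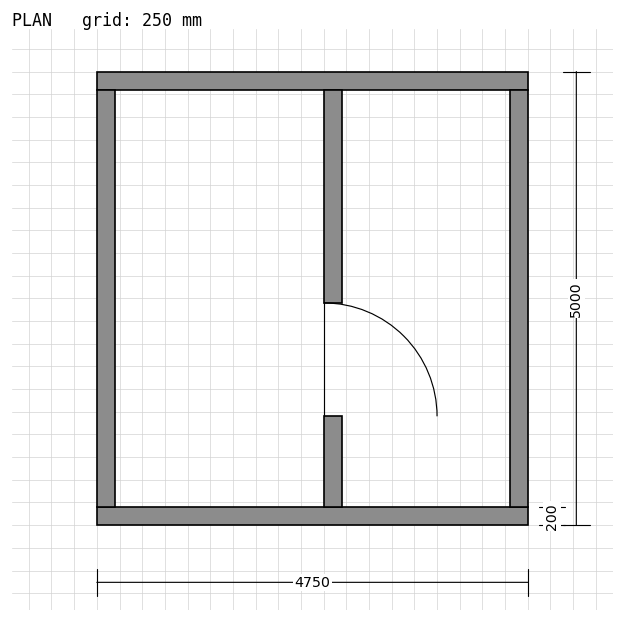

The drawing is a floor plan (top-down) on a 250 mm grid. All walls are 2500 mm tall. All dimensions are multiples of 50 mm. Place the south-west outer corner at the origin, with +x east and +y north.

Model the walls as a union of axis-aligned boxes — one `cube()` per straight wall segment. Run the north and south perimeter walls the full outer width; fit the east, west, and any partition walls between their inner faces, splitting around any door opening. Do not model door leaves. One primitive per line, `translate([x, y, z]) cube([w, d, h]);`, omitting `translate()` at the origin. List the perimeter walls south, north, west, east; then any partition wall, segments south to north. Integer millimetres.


cube([4750, 200, 2500]);
translate([0, 4800, 0]) cube([4750, 200, 2500]);
translate([0, 200, 0]) cube([200, 4600, 2500]);
translate([4550, 200, 0]) cube([200, 4600, 2500]);
translate([2500, 200, 0]) cube([200, 1000, 2500]);
translate([2500, 2450, 0]) cube([200, 2350, 2500]);


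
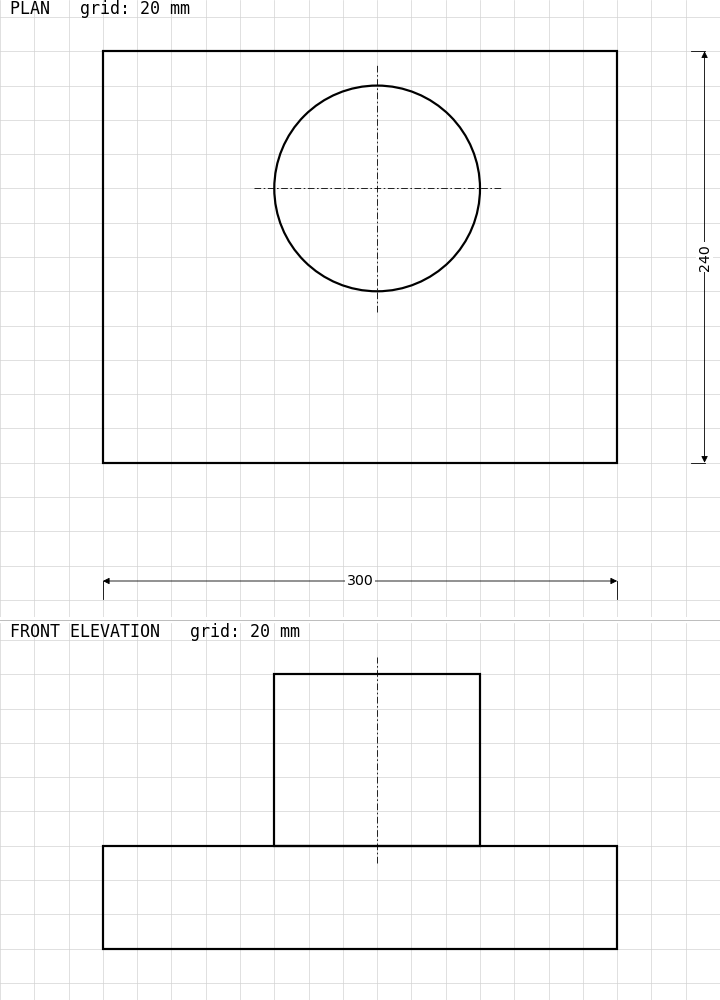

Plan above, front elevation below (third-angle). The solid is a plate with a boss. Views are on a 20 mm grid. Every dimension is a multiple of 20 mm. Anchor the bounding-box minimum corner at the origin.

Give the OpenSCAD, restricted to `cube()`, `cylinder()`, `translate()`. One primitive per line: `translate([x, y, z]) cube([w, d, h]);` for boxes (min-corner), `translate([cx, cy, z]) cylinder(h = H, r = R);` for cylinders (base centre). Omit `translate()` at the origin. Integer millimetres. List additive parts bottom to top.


cube([300, 240, 60]);
translate([160, 160, 60]) cylinder(h = 100, r = 60);


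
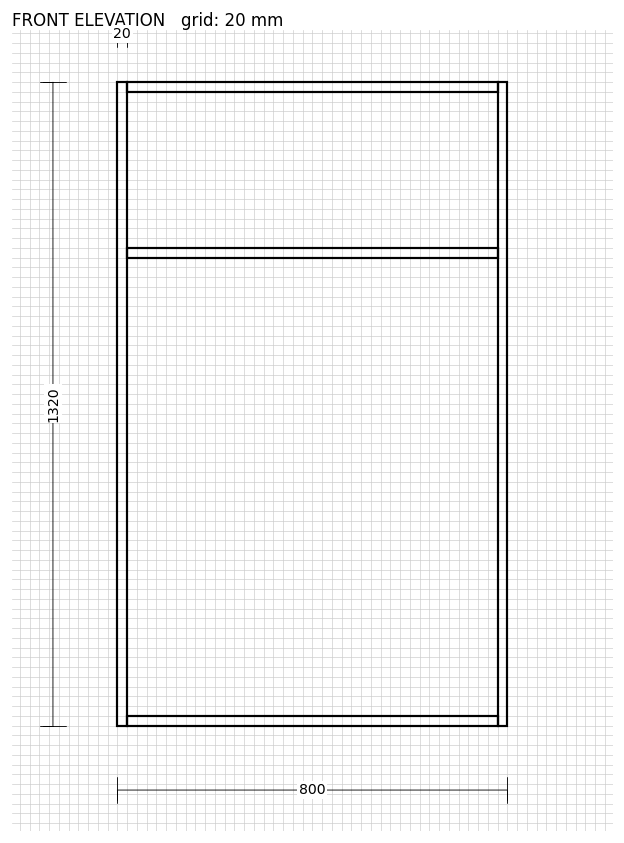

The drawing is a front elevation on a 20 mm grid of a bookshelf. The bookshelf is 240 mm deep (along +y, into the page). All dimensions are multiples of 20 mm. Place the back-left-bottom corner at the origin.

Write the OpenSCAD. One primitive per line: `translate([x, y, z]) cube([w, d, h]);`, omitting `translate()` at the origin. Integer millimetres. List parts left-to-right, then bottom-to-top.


cube([20, 240, 1320]);
translate([20, 0, 0]) cube([760, 240, 20]);
translate([20, 0, 960]) cube([760, 240, 20]);
translate([20, 0, 1300]) cube([760, 240, 20]);
translate([780, 0, 0]) cube([20, 240, 1320]);


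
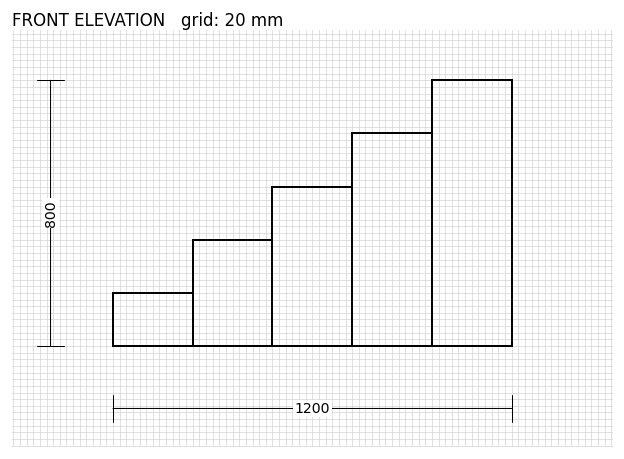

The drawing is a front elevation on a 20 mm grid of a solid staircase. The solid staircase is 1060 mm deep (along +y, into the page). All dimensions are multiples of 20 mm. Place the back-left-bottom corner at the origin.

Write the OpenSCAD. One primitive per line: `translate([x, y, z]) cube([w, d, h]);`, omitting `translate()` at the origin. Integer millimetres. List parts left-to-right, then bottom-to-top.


cube([240, 1060, 160]);
translate([240, 0, 0]) cube([240, 1060, 320]);
translate([480, 0, 0]) cube([240, 1060, 480]);
translate([720, 0, 0]) cube([240, 1060, 640]);
translate([960, 0, 0]) cube([240, 1060, 800]);


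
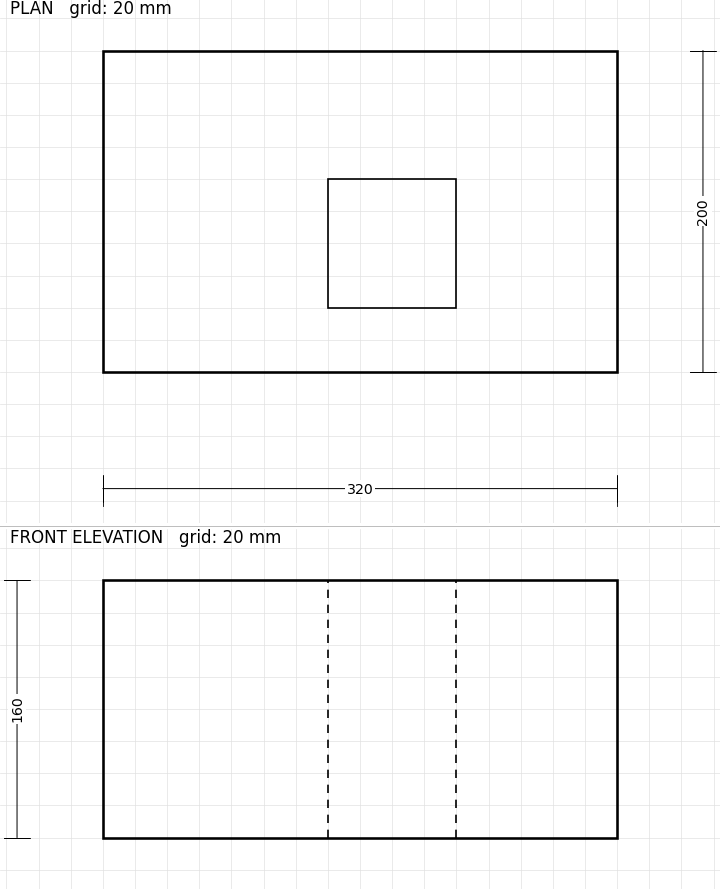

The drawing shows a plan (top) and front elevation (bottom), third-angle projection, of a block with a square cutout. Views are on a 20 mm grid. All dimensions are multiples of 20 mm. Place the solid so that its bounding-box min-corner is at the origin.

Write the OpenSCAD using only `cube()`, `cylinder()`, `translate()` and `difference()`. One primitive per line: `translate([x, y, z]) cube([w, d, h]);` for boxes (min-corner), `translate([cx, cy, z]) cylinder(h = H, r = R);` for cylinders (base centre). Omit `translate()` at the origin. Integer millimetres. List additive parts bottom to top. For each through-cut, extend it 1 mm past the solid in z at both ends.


difference() {
  cube([320, 200, 160]);
  translate([140, 40, -1]) cube([80, 80, 162]);
}


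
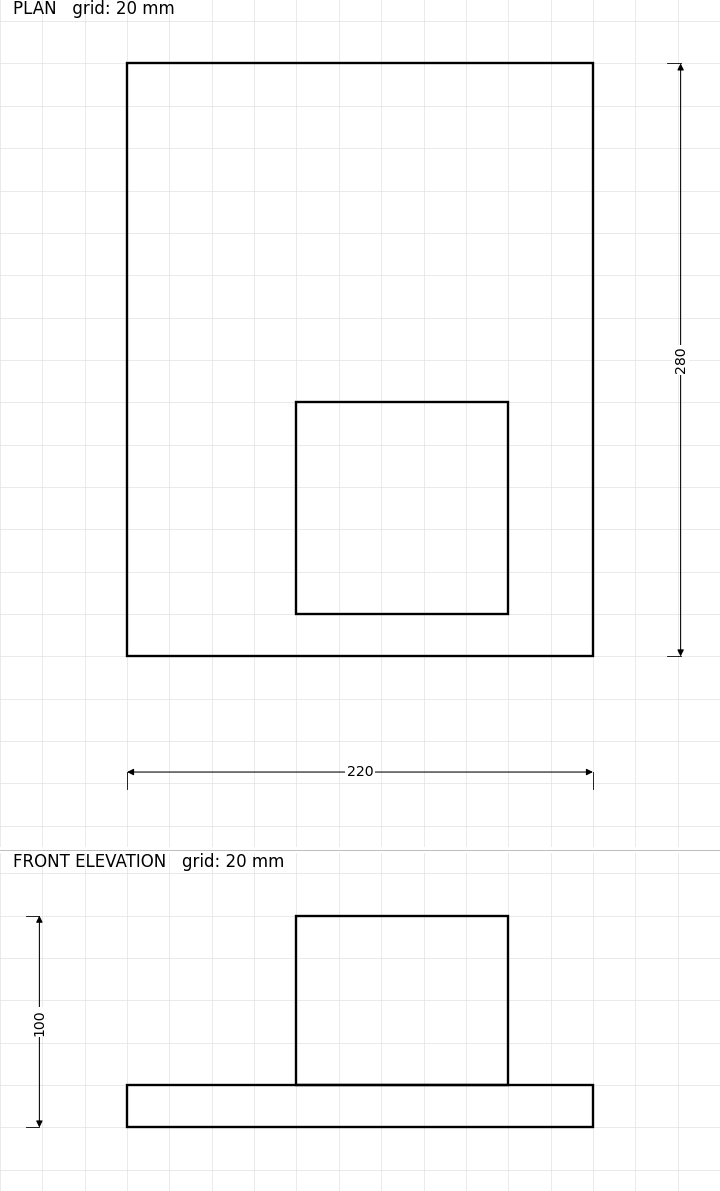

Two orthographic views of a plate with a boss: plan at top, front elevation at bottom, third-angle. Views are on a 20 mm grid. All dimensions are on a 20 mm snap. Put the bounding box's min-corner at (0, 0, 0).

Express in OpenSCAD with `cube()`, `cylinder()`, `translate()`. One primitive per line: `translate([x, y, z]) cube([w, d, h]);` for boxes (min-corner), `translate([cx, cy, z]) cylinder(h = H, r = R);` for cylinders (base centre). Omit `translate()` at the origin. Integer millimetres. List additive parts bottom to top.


cube([220, 280, 20]);
translate([80, 20, 20]) cube([100, 100, 80]);
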